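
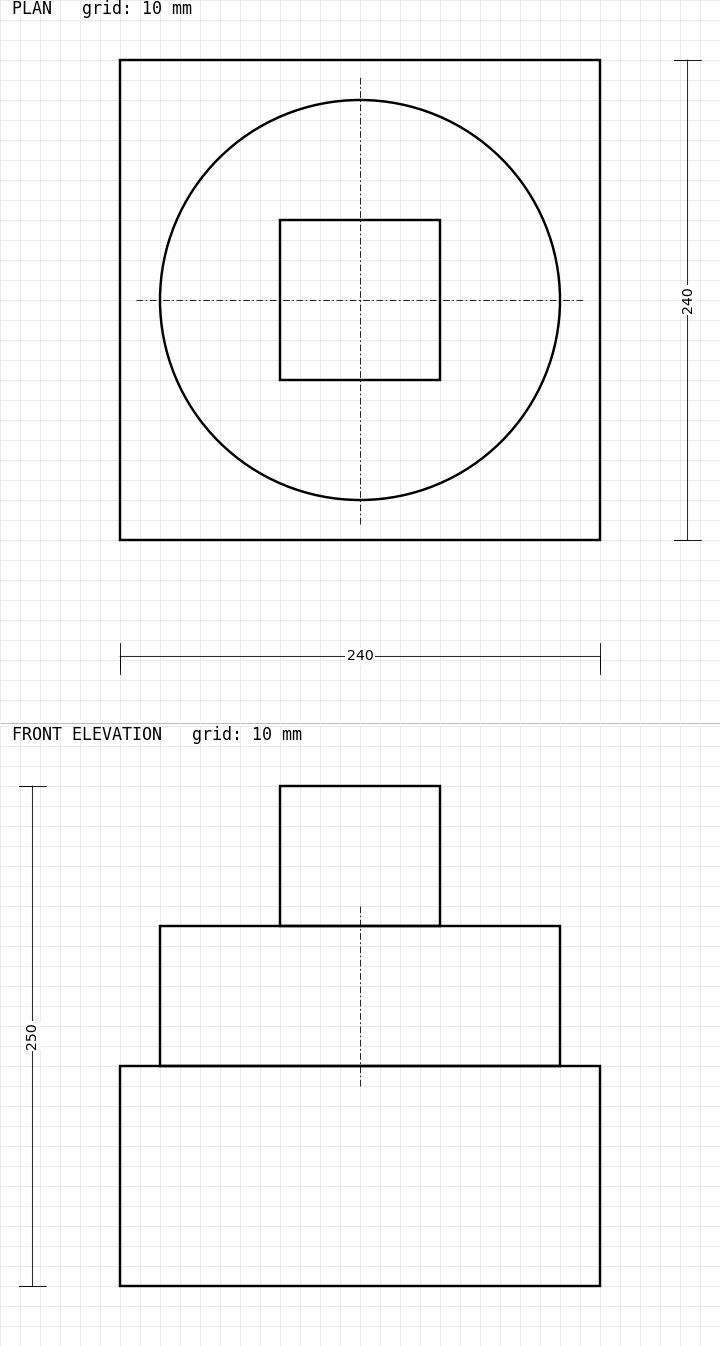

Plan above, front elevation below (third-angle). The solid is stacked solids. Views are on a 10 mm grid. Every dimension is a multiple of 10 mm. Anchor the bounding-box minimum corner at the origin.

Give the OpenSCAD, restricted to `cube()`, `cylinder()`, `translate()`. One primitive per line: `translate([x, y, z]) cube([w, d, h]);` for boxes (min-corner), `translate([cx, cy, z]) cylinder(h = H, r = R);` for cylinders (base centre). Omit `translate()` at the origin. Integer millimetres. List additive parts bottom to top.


cube([240, 240, 110]);
translate([120, 120, 110]) cylinder(h = 70, r = 100);
translate([80, 80, 180]) cube([80, 80, 70]);


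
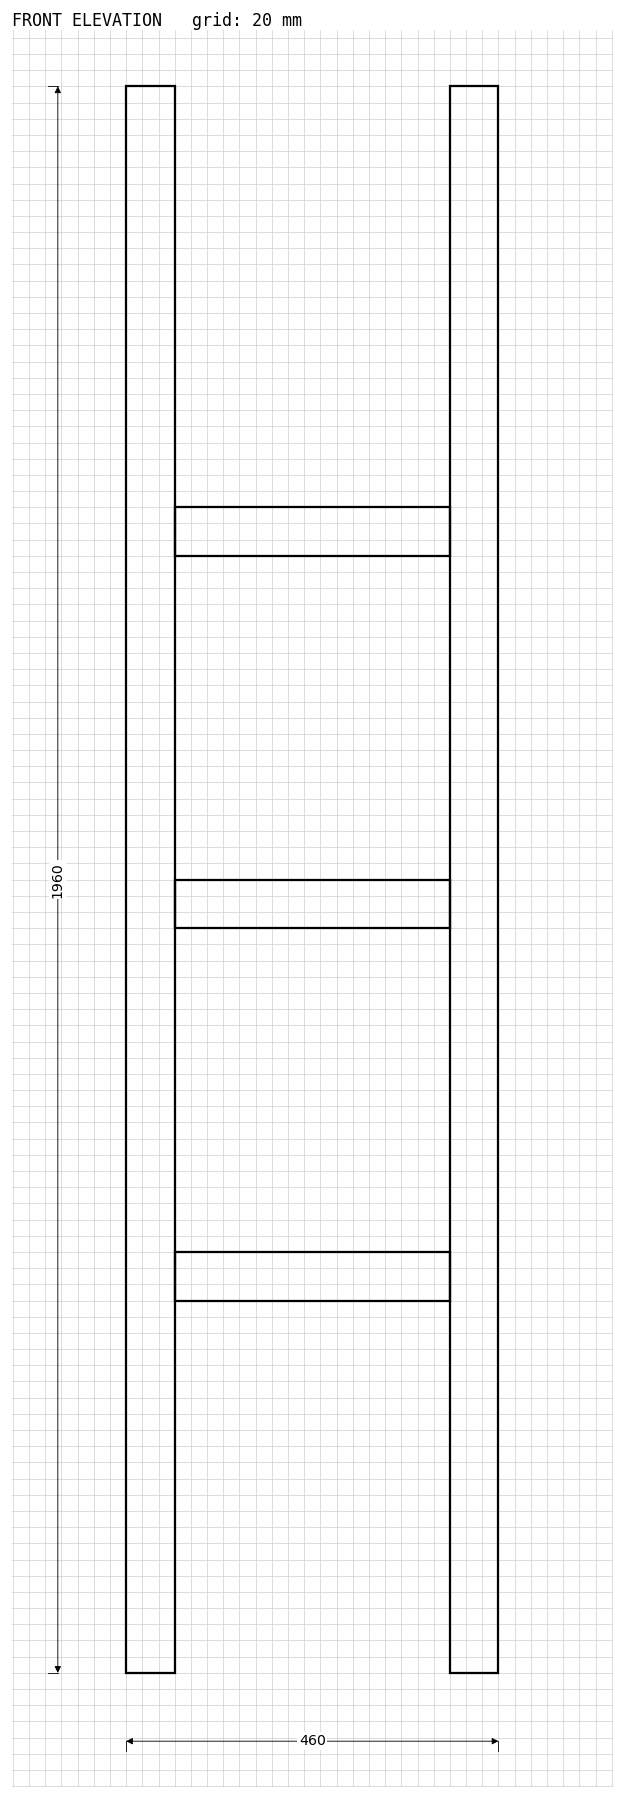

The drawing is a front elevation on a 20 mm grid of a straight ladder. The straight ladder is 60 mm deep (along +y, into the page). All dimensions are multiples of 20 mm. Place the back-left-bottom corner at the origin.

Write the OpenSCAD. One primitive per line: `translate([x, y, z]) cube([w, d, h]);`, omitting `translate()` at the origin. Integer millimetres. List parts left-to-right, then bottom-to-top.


cube([60, 60, 1960]);
translate([60, 0, 460]) cube([340, 60, 60]);
translate([60, 0, 920]) cube([340, 60, 60]);
translate([60, 0, 1380]) cube([340, 60, 60]);
translate([400, 0, 0]) cube([60, 60, 1960]);


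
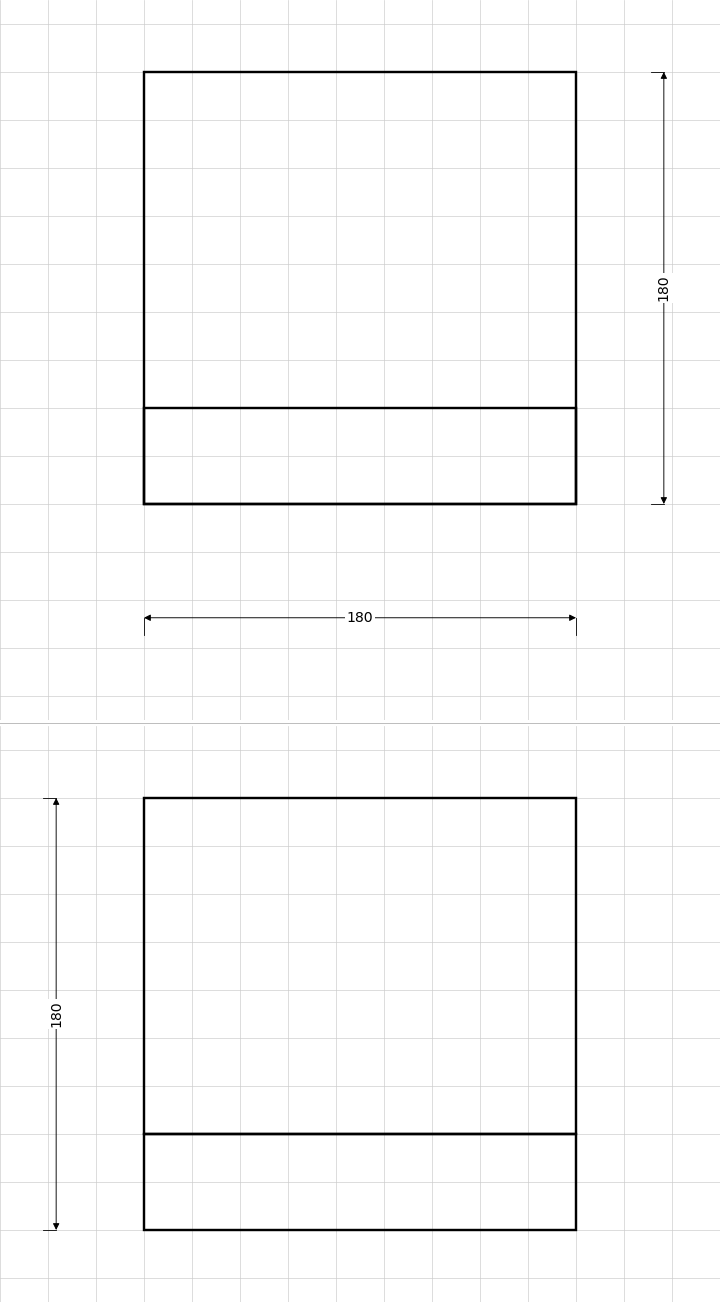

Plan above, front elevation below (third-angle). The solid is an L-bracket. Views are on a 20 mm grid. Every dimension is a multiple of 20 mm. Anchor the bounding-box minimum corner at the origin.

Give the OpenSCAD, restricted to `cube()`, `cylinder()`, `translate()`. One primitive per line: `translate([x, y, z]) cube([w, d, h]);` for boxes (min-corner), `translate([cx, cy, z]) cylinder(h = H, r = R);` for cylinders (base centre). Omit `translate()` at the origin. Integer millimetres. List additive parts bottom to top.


cube([180, 180, 40]);
translate([0, 0, 40]) cube([180, 40, 140]);


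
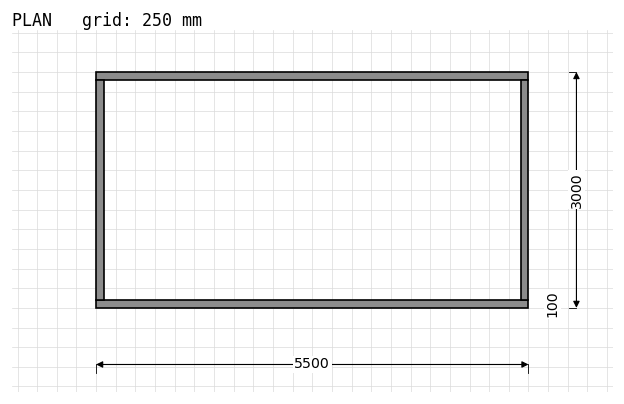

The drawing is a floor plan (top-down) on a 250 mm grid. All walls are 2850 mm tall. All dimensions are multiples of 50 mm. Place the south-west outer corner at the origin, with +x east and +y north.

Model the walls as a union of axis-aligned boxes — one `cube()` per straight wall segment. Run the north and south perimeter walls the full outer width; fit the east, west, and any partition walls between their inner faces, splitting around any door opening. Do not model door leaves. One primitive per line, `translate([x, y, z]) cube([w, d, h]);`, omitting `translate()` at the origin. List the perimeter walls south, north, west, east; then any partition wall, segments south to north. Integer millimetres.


cube([5500, 100, 2850]);
translate([0, 2900, 0]) cube([5500, 100, 2850]);
translate([0, 100, 0]) cube([100, 2800, 2850]);
translate([5400, 100, 0]) cube([100, 2800, 2850]);


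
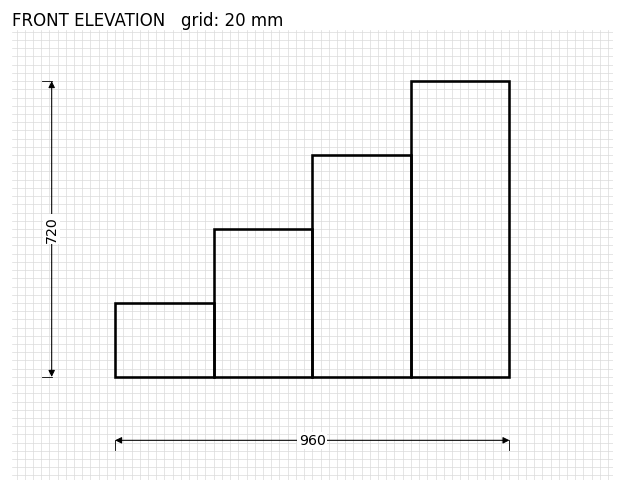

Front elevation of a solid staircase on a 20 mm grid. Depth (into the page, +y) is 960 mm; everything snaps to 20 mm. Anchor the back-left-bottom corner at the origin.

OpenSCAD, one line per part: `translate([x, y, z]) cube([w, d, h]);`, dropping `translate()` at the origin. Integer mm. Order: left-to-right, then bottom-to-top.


cube([240, 960, 180]);
translate([240, 0, 0]) cube([240, 960, 360]);
translate([480, 0, 0]) cube([240, 960, 540]);
translate([720, 0, 0]) cube([240, 960, 720]);


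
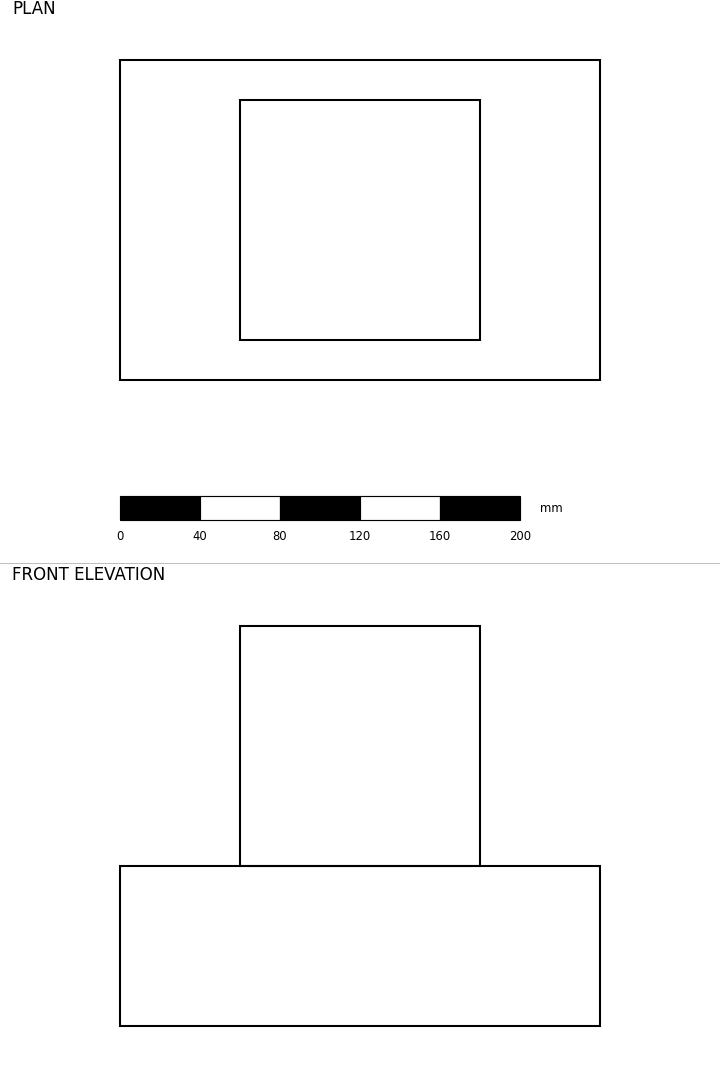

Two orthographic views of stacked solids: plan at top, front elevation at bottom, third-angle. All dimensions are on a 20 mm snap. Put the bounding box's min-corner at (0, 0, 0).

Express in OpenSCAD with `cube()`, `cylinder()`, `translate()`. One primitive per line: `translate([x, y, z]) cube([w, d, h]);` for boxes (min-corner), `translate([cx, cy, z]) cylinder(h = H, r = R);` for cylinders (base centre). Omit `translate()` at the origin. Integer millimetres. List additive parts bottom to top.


cube([240, 160, 80]);
translate([60, 20, 80]) cube([120, 120, 120]);


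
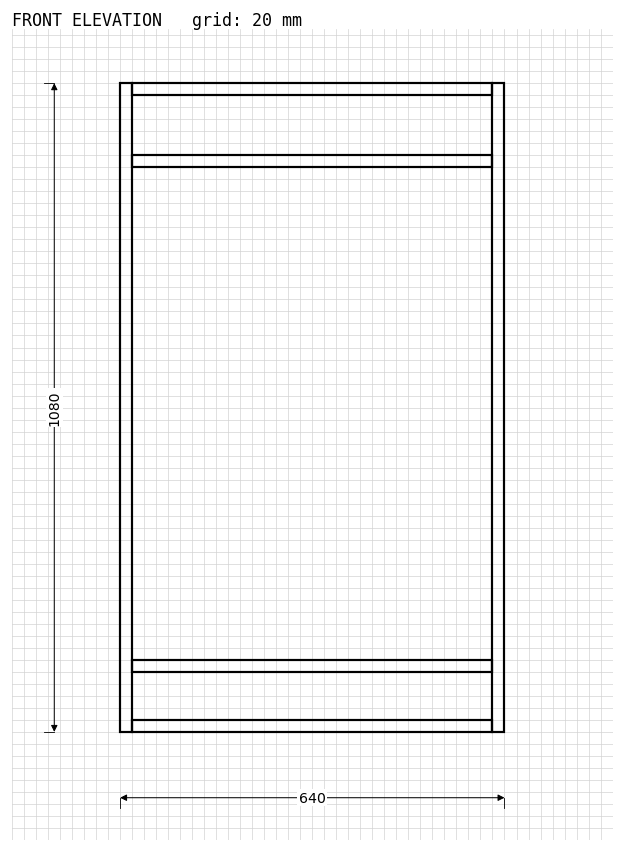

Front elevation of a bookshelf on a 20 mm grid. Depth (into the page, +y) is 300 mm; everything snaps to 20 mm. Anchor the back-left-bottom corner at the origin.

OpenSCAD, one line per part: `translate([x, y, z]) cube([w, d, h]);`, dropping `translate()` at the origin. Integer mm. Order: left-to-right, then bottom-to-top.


cube([20, 300, 1080]);
translate([20, 0, 0]) cube([600, 300, 20]);
translate([20, 0, 100]) cube([600, 300, 20]);
translate([20, 0, 940]) cube([600, 300, 20]);
translate([20, 0, 1060]) cube([600, 300, 20]);
translate([620, 0, 0]) cube([20, 300, 1080]);


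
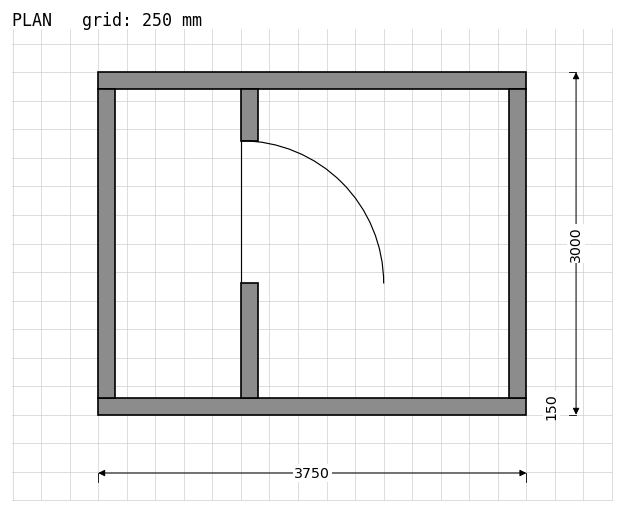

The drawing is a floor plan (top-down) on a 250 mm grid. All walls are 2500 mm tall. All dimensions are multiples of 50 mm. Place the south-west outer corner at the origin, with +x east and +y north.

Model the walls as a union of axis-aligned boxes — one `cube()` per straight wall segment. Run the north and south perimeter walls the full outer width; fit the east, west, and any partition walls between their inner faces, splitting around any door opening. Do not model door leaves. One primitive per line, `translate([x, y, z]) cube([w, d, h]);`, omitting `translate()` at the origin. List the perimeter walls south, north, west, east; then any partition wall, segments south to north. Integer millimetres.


cube([3750, 150, 2500]);
translate([0, 2850, 0]) cube([3750, 150, 2500]);
translate([0, 150, 0]) cube([150, 2700, 2500]);
translate([3600, 150, 0]) cube([150, 2700, 2500]);
translate([1250, 150, 0]) cube([150, 1000, 2500]);
translate([1250, 2400, 0]) cube([150, 450, 2500]);


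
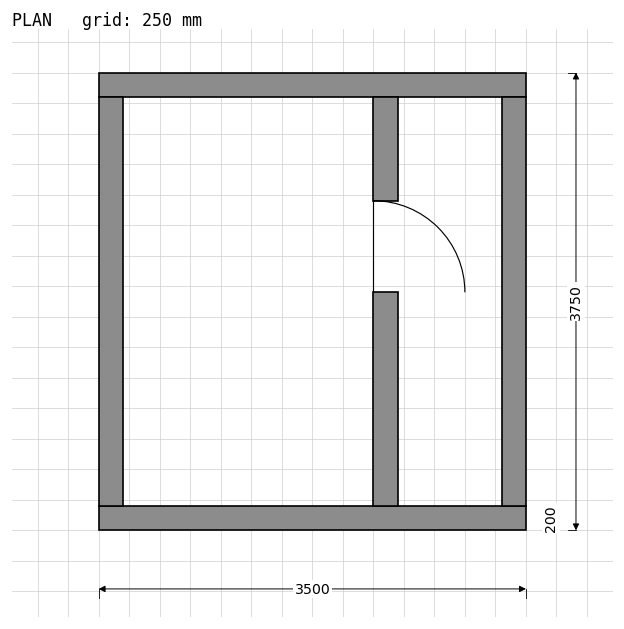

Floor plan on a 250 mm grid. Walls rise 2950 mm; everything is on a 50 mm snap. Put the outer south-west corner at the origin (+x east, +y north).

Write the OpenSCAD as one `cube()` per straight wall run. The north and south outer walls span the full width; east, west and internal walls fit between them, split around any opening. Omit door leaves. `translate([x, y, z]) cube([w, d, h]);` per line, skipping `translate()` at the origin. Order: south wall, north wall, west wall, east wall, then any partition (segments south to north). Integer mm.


cube([3500, 200, 2950]);
translate([0, 3550, 0]) cube([3500, 200, 2950]);
translate([0, 200, 0]) cube([200, 3350, 2950]);
translate([3300, 200, 0]) cube([200, 3350, 2950]);
translate([2250, 200, 0]) cube([200, 1750, 2950]);
translate([2250, 2700, 0]) cube([200, 850, 2950]);


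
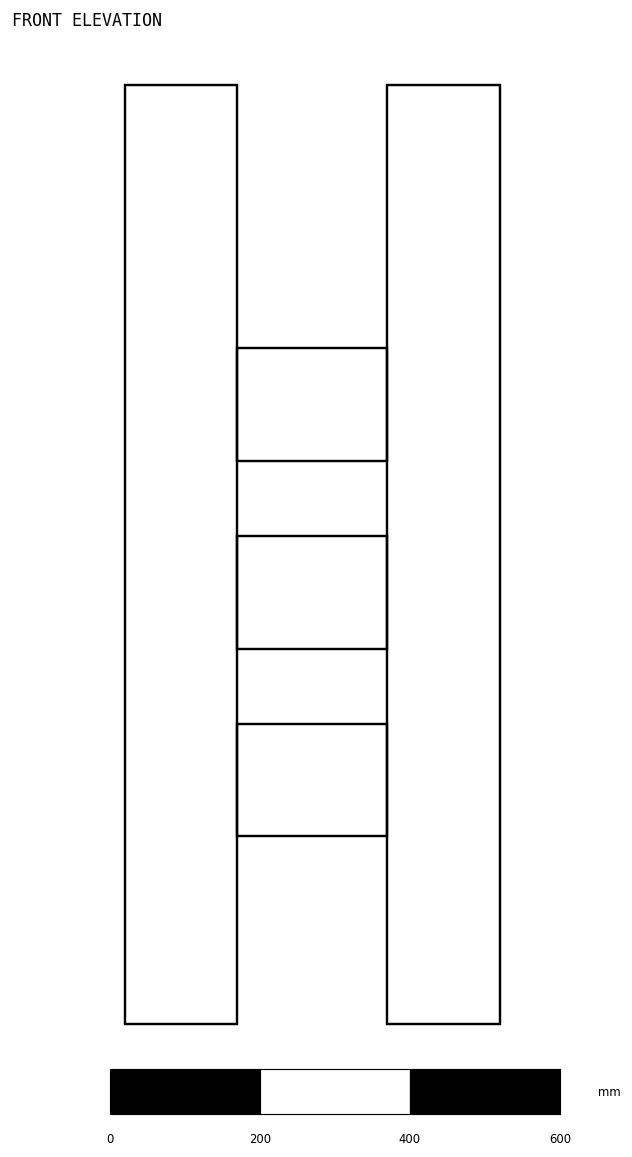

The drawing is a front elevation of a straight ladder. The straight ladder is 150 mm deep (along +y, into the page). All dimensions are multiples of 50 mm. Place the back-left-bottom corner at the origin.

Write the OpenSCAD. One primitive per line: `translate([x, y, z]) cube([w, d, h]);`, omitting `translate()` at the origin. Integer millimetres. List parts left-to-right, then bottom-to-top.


cube([150, 150, 1250]);
translate([150, 0, 250]) cube([200, 150, 150]);
translate([150, 0, 500]) cube([200, 150, 150]);
translate([150, 0, 750]) cube([200, 150, 150]);
translate([350, 0, 0]) cube([150, 150, 1250]);


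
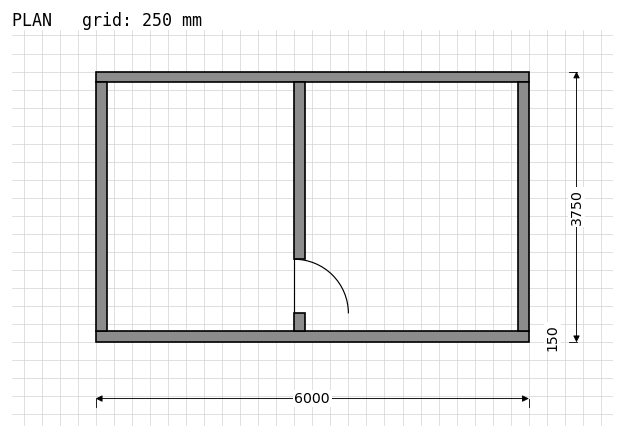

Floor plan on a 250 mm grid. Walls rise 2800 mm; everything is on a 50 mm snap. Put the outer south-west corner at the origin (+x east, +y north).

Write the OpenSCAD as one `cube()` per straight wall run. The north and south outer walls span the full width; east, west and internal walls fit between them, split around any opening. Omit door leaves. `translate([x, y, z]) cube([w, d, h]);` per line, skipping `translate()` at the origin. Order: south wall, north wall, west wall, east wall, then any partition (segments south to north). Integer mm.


cube([6000, 150, 2800]);
translate([0, 3600, 0]) cube([6000, 150, 2800]);
translate([0, 150, 0]) cube([150, 3450, 2800]);
translate([5850, 150, 0]) cube([150, 3450, 2800]);
translate([2750, 150, 0]) cube([150, 250, 2800]);
translate([2750, 1150, 0]) cube([150, 2450, 2800]);


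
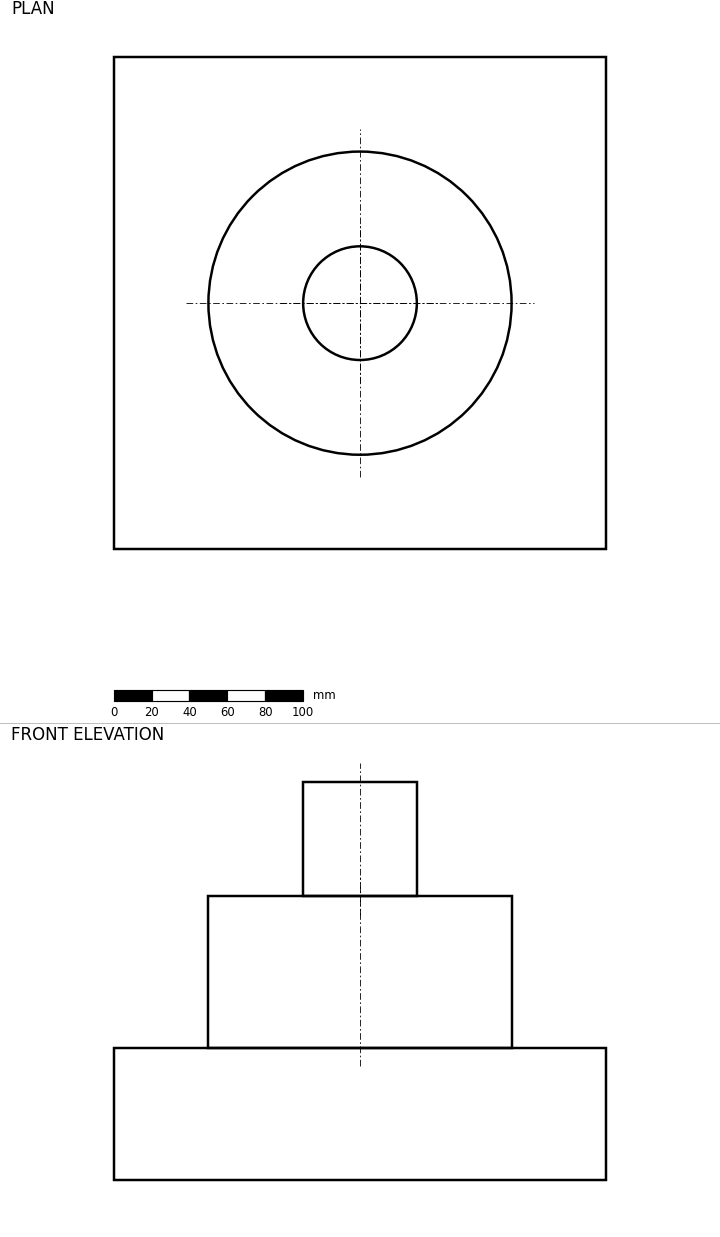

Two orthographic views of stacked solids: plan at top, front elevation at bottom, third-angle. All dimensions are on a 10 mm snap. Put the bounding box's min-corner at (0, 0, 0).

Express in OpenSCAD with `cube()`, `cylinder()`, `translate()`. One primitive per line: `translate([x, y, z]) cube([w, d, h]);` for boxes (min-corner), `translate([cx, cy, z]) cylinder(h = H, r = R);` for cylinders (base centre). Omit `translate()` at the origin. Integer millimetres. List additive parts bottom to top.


cube([260, 260, 70]);
translate([130, 130, 70]) cylinder(h = 80, r = 80);
translate([130, 130, 150]) cylinder(h = 60, r = 30);


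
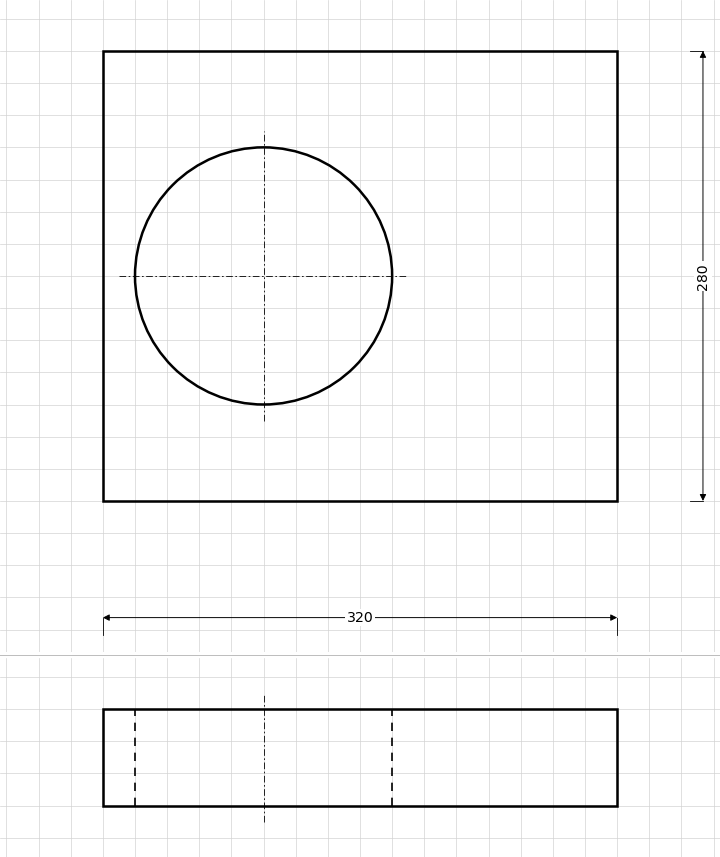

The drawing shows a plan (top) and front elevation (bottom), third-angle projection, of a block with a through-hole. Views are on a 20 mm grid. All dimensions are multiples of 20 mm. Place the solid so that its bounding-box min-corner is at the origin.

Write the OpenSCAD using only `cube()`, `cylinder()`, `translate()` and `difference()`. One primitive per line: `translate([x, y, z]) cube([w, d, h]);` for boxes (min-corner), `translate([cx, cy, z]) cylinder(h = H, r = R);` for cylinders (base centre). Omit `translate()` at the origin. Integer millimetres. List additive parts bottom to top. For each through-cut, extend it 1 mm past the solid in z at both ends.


difference() {
  cube([320, 280, 60]);
  translate([100, 140, -1]) cylinder(h = 62, r = 80);
}


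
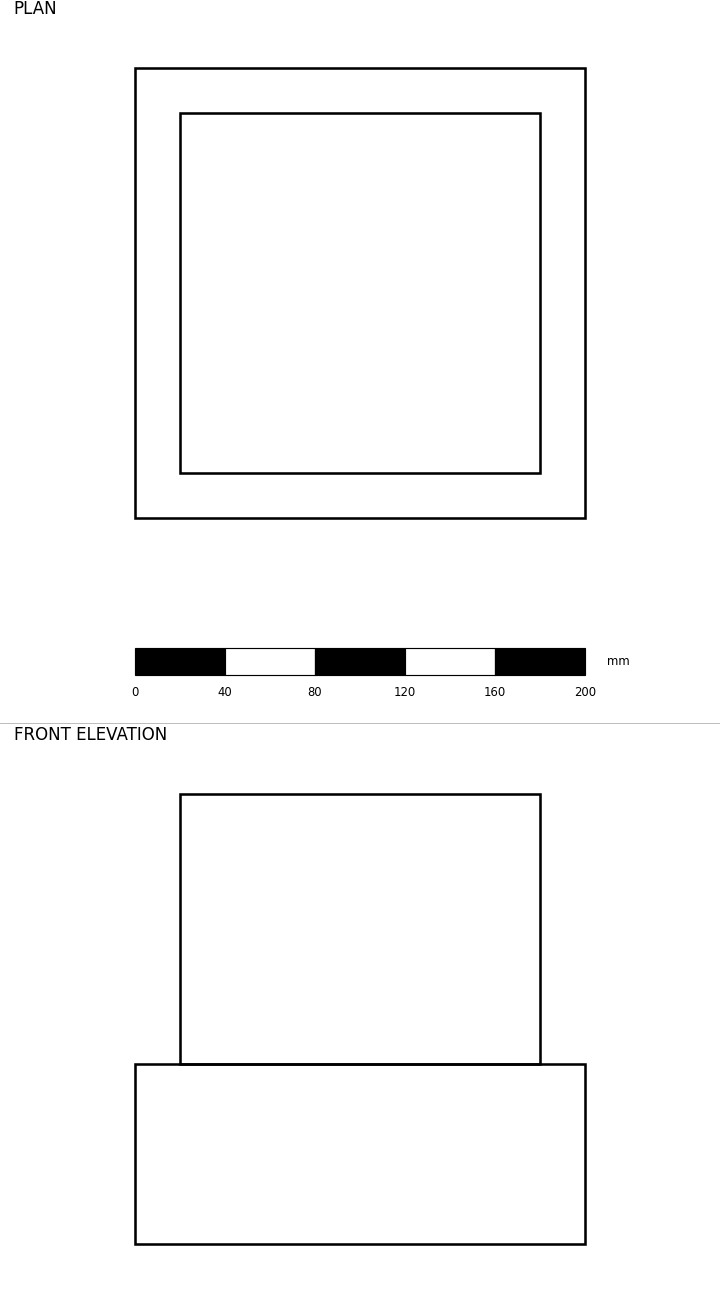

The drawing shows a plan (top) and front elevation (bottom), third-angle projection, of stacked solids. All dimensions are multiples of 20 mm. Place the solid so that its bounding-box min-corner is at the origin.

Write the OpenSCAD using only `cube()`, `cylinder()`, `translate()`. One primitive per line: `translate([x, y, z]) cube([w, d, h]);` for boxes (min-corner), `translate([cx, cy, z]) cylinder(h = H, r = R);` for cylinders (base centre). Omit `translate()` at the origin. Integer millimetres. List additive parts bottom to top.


cube([200, 200, 80]);
translate([20, 20, 80]) cube([160, 160, 120]);


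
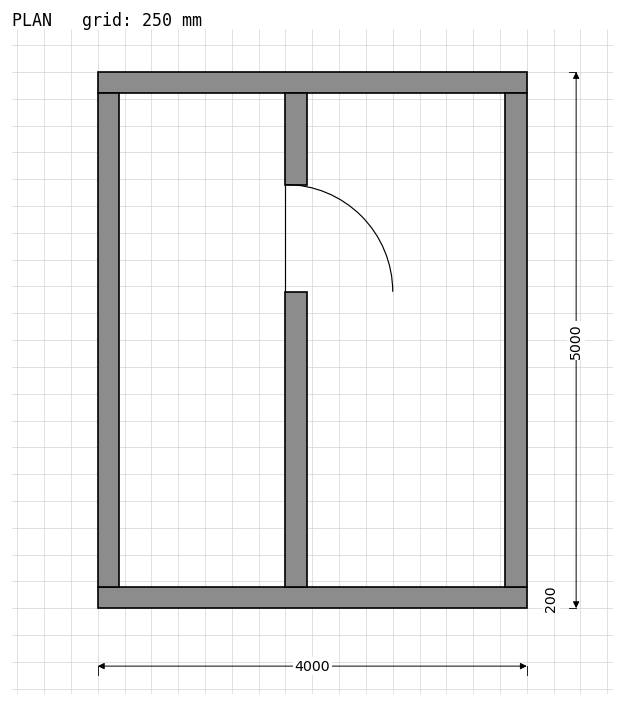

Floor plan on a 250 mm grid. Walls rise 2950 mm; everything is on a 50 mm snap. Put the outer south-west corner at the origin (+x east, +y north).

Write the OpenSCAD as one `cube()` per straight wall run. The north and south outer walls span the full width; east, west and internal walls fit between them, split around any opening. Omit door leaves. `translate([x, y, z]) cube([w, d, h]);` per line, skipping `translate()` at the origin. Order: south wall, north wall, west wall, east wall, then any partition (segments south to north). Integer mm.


cube([4000, 200, 2950]);
translate([0, 4800, 0]) cube([4000, 200, 2950]);
translate([0, 200, 0]) cube([200, 4600, 2950]);
translate([3800, 200, 0]) cube([200, 4600, 2950]);
translate([1750, 200, 0]) cube([200, 2750, 2950]);
translate([1750, 3950, 0]) cube([200, 850, 2950]);


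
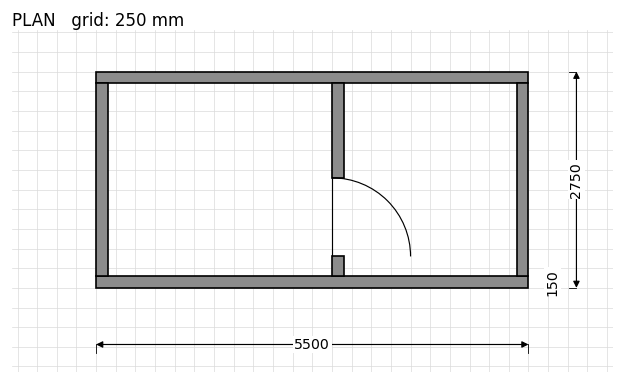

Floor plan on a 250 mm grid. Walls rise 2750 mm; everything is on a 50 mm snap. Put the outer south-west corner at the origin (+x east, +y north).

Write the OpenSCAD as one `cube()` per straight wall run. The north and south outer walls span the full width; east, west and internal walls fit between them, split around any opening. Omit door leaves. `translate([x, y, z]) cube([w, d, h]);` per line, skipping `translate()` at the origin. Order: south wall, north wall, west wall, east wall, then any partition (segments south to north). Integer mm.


cube([5500, 150, 2750]);
translate([0, 2600, 0]) cube([5500, 150, 2750]);
translate([0, 150, 0]) cube([150, 2450, 2750]);
translate([5350, 150, 0]) cube([150, 2450, 2750]);
translate([3000, 150, 0]) cube([150, 250, 2750]);
translate([3000, 1400, 0]) cube([150, 1200, 2750]);


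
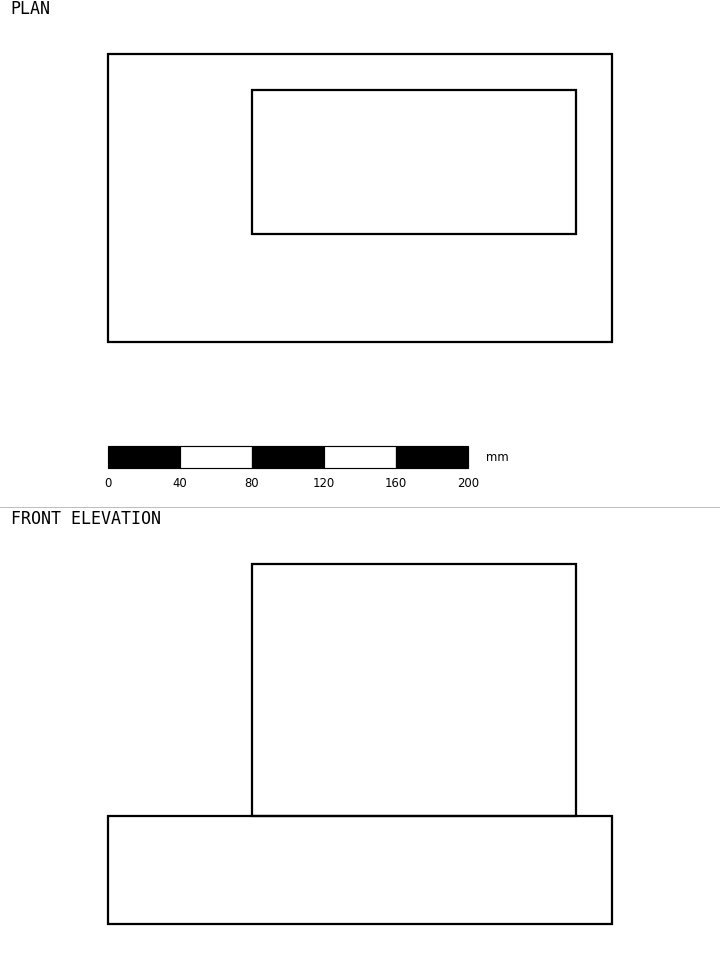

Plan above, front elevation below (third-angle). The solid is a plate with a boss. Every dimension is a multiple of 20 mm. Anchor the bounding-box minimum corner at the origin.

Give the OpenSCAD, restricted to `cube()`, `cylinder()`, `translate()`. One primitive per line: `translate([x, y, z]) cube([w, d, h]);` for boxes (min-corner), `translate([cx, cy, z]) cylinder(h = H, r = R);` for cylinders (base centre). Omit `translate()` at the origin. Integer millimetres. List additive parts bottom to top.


cube([280, 160, 60]);
translate([80, 60, 60]) cube([180, 80, 140]);


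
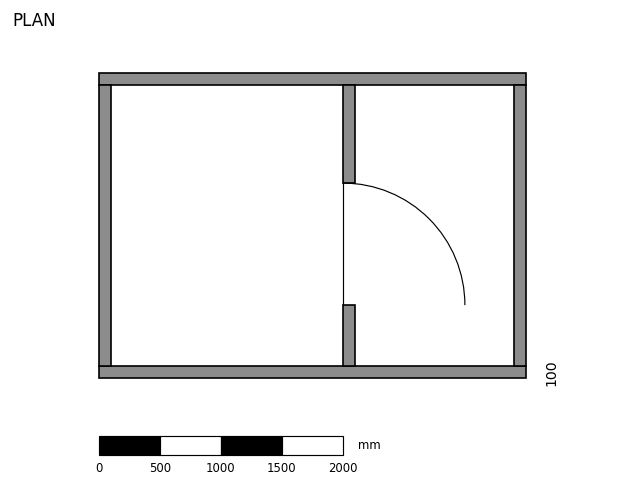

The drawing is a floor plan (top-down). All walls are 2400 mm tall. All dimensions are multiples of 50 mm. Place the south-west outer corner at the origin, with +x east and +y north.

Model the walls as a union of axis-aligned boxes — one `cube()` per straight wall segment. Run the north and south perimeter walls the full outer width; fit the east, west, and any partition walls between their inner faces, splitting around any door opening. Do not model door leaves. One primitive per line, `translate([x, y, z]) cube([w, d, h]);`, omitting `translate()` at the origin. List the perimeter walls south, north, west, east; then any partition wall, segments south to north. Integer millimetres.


cube([3500, 100, 2400]);
translate([0, 2400, 0]) cube([3500, 100, 2400]);
translate([0, 100, 0]) cube([100, 2300, 2400]);
translate([3400, 100, 0]) cube([100, 2300, 2400]);
translate([2000, 100, 0]) cube([100, 500, 2400]);
translate([2000, 1600, 0]) cube([100, 800, 2400]);


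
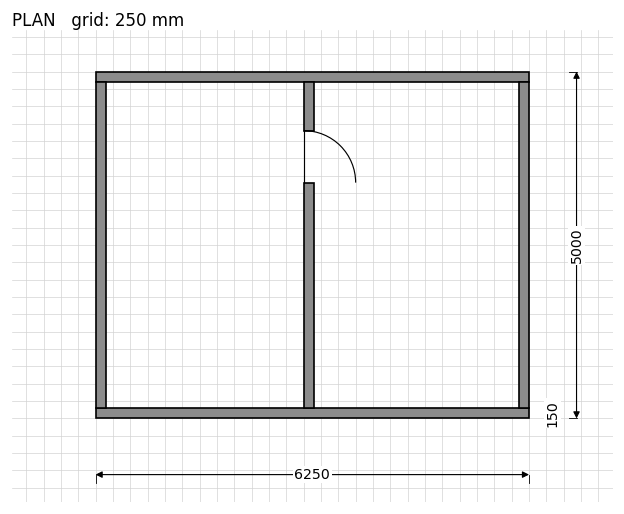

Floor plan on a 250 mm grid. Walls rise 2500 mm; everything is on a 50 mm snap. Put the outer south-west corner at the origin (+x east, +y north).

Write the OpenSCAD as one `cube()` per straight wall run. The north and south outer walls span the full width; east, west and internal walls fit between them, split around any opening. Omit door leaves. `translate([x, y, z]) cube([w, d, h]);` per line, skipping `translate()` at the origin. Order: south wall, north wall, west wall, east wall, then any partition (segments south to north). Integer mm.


cube([6250, 150, 2500]);
translate([0, 4850, 0]) cube([6250, 150, 2500]);
translate([0, 150, 0]) cube([150, 4700, 2500]);
translate([6100, 150, 0]) cube([150, 4700, 2500]);
translate([3000, 150, 0]) cube([150, 3250, 2500]);
translate([3000, 4150, 0]) cube([150, 700, 2500]);


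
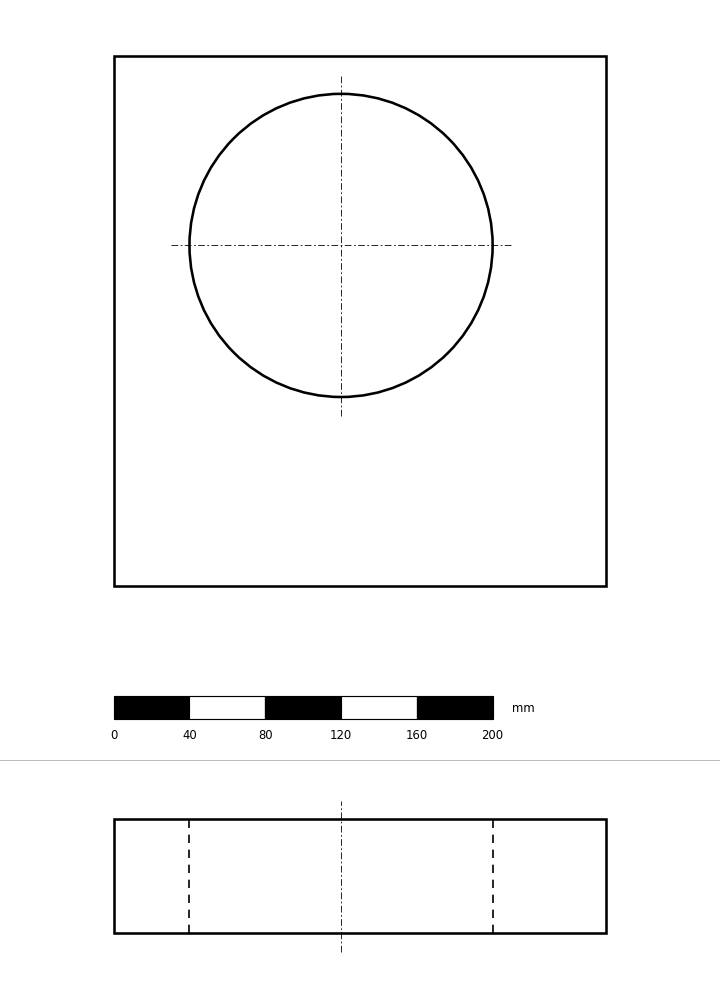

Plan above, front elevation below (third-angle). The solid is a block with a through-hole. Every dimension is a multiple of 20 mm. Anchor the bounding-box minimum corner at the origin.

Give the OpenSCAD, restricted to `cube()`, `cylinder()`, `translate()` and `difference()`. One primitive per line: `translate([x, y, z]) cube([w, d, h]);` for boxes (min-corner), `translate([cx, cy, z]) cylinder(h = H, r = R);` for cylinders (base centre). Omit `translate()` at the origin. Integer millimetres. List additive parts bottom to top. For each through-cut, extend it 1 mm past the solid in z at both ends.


difference() {
  cube([260, 280, 60]);
  translate([120, 180, -1]) cylinder(h = 62, r = 80);
}


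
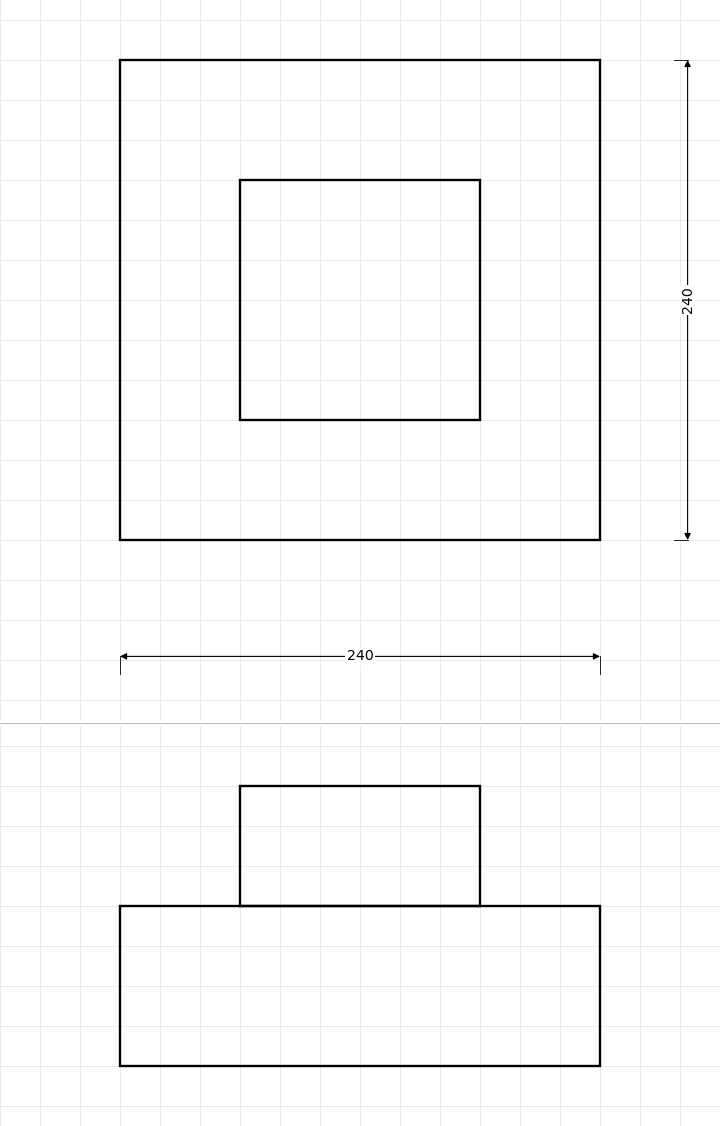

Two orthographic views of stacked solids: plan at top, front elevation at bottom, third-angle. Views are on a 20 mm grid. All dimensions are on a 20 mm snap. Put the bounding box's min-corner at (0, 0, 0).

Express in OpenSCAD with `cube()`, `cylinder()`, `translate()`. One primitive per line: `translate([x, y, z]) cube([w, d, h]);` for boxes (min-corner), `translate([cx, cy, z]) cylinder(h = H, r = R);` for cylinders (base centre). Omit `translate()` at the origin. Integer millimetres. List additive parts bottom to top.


cube([240, 240, 80]);
translate([60, 60, 80]) cube([120, 120, 60]);


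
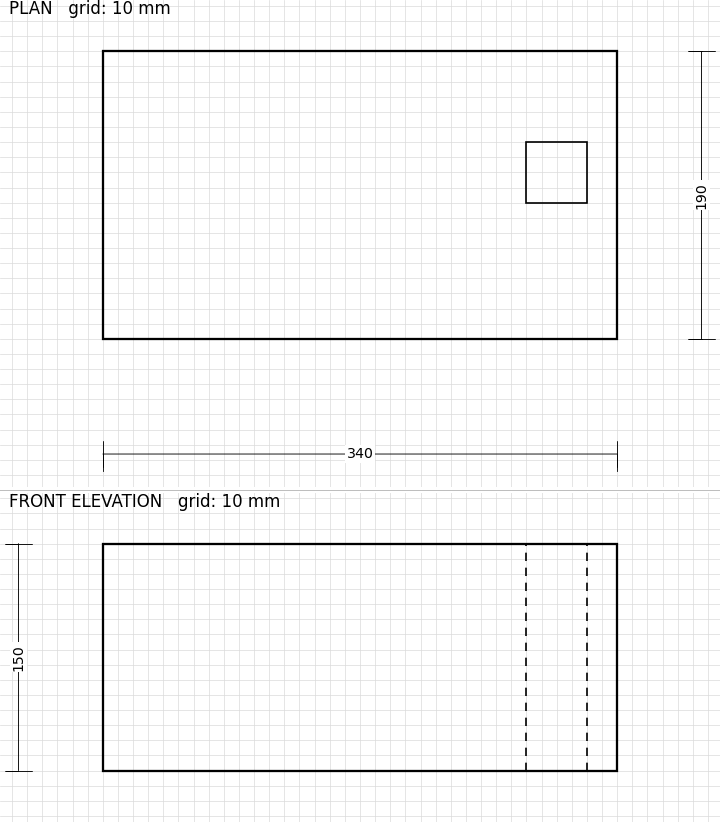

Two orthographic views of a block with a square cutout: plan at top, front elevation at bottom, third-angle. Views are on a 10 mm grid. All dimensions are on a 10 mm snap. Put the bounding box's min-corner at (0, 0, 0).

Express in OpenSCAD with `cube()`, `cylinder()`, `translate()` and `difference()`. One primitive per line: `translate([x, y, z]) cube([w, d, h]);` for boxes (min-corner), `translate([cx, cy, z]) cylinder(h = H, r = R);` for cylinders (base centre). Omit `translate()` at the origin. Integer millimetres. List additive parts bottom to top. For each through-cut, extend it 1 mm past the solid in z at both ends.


difference() {
  cube([340, 190, 150]);
  translate([280, 90, -1]) cube([40, 40, 152]);
}


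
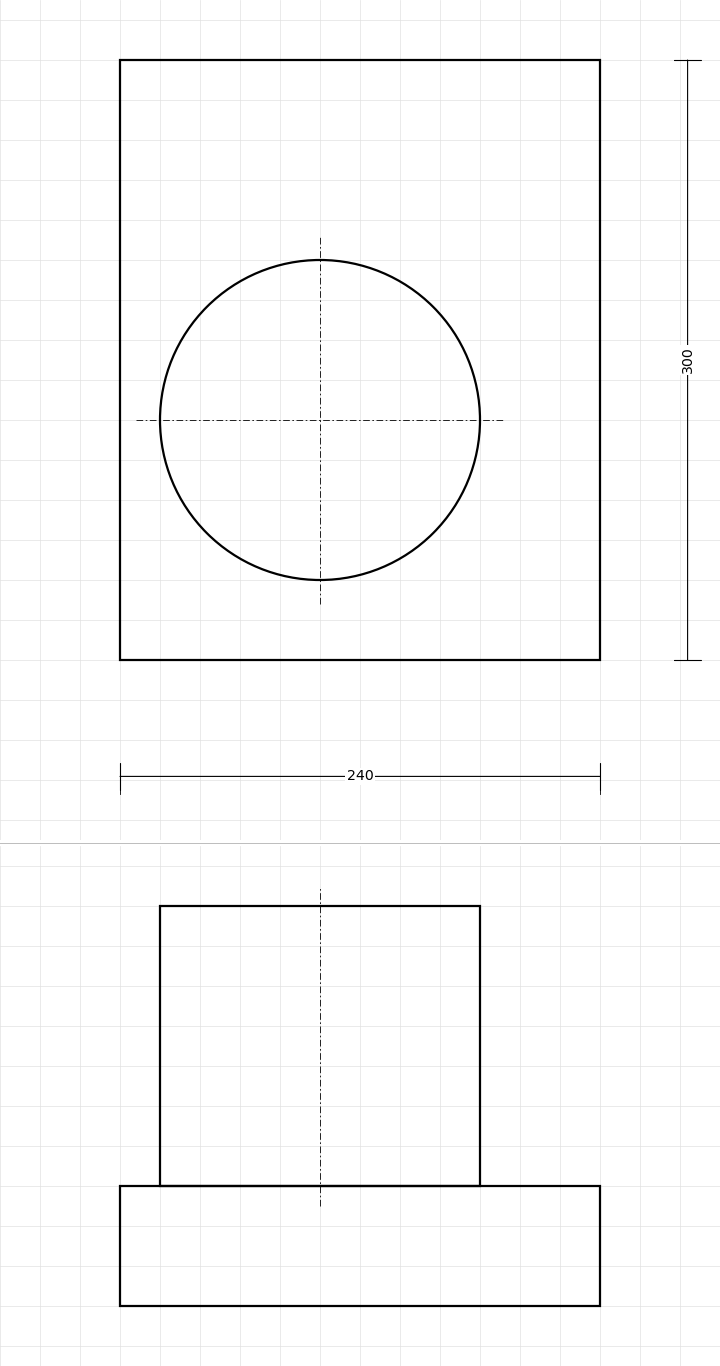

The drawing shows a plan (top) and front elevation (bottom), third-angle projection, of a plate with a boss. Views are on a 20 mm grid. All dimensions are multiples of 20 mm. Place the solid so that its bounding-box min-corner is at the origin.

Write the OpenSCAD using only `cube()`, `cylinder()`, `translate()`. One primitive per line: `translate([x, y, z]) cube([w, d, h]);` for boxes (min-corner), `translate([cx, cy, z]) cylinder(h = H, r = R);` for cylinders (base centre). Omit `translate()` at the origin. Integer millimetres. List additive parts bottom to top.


cube([240, 300, 60]);
translate([100, 120, 60]) cylinder(h = 140, r = 80);


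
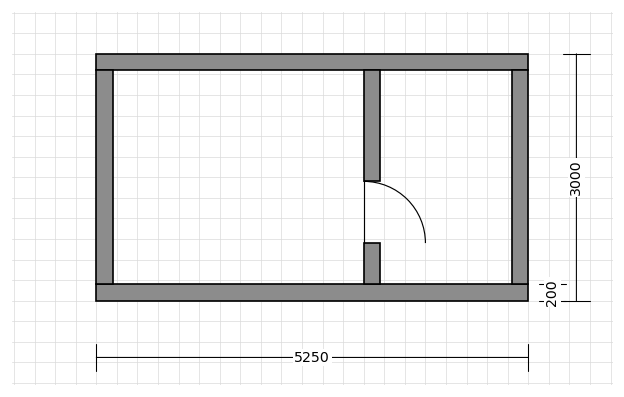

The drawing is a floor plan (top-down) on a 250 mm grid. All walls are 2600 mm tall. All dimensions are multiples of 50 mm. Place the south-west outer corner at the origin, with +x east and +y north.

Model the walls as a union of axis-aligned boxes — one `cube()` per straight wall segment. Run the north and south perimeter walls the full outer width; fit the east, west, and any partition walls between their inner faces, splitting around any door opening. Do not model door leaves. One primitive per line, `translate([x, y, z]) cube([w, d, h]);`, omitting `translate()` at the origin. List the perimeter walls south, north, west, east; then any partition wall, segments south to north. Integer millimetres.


cube([5250, 200, 2600]);
translate([0, 2800, 0]) cube([5250, 200, 2600]);
translate([0, 200, 0]) cube([200, 2600, 2600]);
translate([5050, 200, 0]) cube([200, 2600, 2600]);
translate([3250, 200, 0]) cube([200, 500, 2600]);
translate([3250, 1450, 0]) cube([200, 1350, 2600]);


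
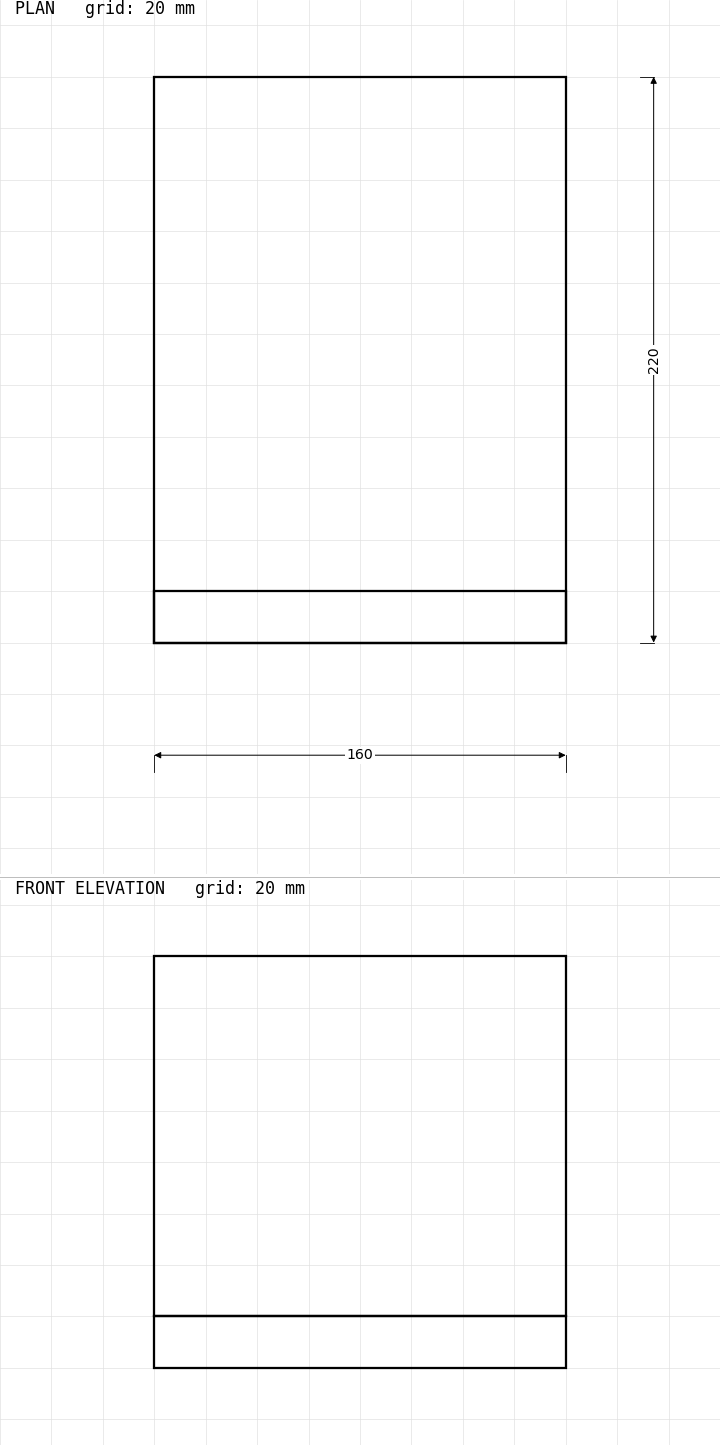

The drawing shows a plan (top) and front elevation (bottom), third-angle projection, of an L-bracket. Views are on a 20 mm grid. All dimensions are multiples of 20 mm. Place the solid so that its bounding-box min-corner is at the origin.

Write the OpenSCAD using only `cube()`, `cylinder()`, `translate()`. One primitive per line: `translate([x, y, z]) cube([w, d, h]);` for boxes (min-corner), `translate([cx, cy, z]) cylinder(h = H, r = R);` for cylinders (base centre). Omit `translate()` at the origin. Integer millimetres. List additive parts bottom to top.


cube([160, 220, 20]);
translate([0, 0, 20]) cube([160, 20, 140]);


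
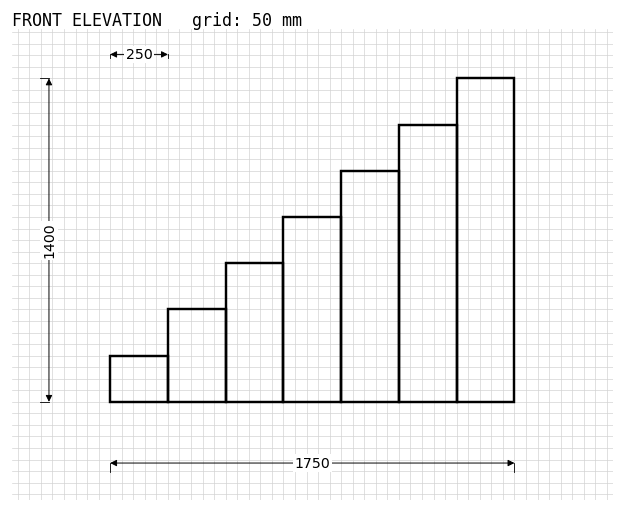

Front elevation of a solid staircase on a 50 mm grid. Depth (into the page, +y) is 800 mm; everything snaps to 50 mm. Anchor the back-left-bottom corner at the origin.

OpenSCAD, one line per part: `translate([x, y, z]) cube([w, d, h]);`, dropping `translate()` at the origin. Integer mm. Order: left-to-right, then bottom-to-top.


cube([250, 800, 200]);
translate([250, 0, 0]) cube([250, 800, 400]);
translate([500, 0, 0]) cube([250, 800, 600]);
translate([750, 0, 0]) cube([250, 800, 800]);
translate([1000, 0, 0]) cube([250, 800, 1000]);
translate([1250, 0, 0]) cube([250, 800, 1200]);
translate([1500, 0, 0]) cube([250, 800, 1400]);


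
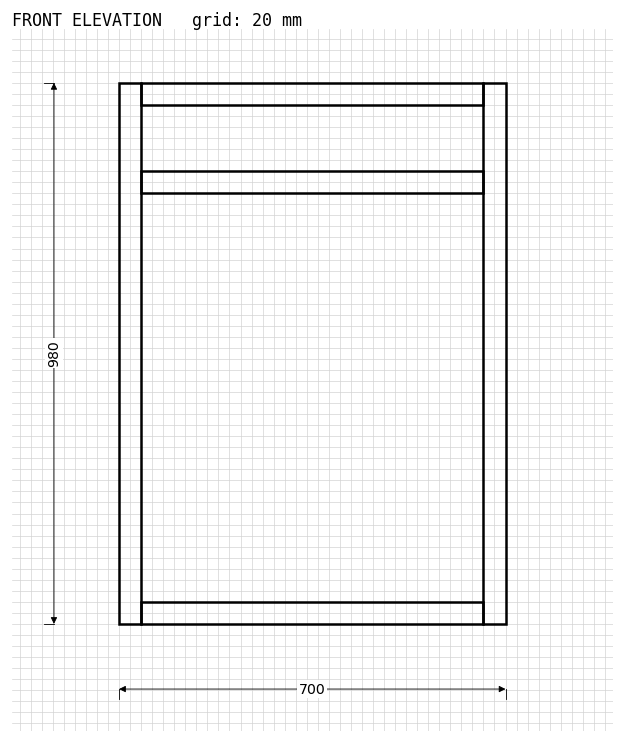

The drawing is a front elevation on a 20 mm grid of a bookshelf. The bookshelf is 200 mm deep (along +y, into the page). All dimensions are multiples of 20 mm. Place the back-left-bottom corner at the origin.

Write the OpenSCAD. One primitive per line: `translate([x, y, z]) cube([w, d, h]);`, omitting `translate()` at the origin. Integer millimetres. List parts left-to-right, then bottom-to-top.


cube([40, 200, 980]);
translate([40, 0, 0]) cube([620, 200, 40]);
translate([40, 0, 780]) cube([620, 200, 40]);
translate([40, 0, 940]) cube([620, 200, 40]);
translate([660, 0, 0]) cube([40, 200, 980]);


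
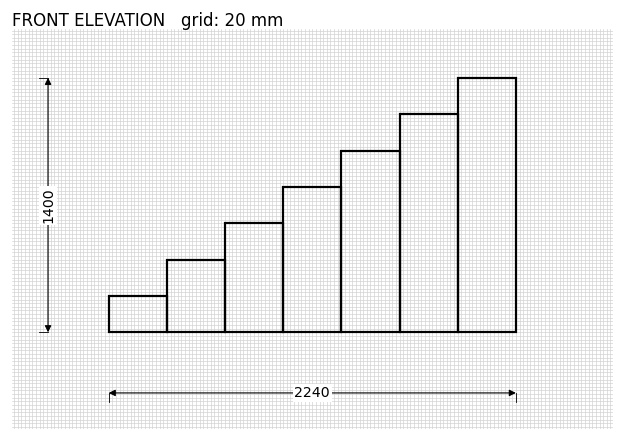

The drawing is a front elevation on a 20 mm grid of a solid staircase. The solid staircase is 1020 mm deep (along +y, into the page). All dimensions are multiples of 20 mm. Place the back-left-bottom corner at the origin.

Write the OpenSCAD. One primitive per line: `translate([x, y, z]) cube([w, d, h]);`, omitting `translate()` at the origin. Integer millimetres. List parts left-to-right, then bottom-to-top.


cube([320, 1020, 200]);
translate([320, 0, 0]) cube([320, 1020, 400]);
translate([640, 0, 0]) cube([320, 1020, 600]);
translate([960, 0, 0]) cube([320, 1020, 800]);
translate([1280, 0, 0]) cube([320, 1020, 1000]);
translate([1600, 0, 0]) cube([320, 1020, 1200]);
translate([1920, 0, 0]) cube([320, 1020, 1400]);


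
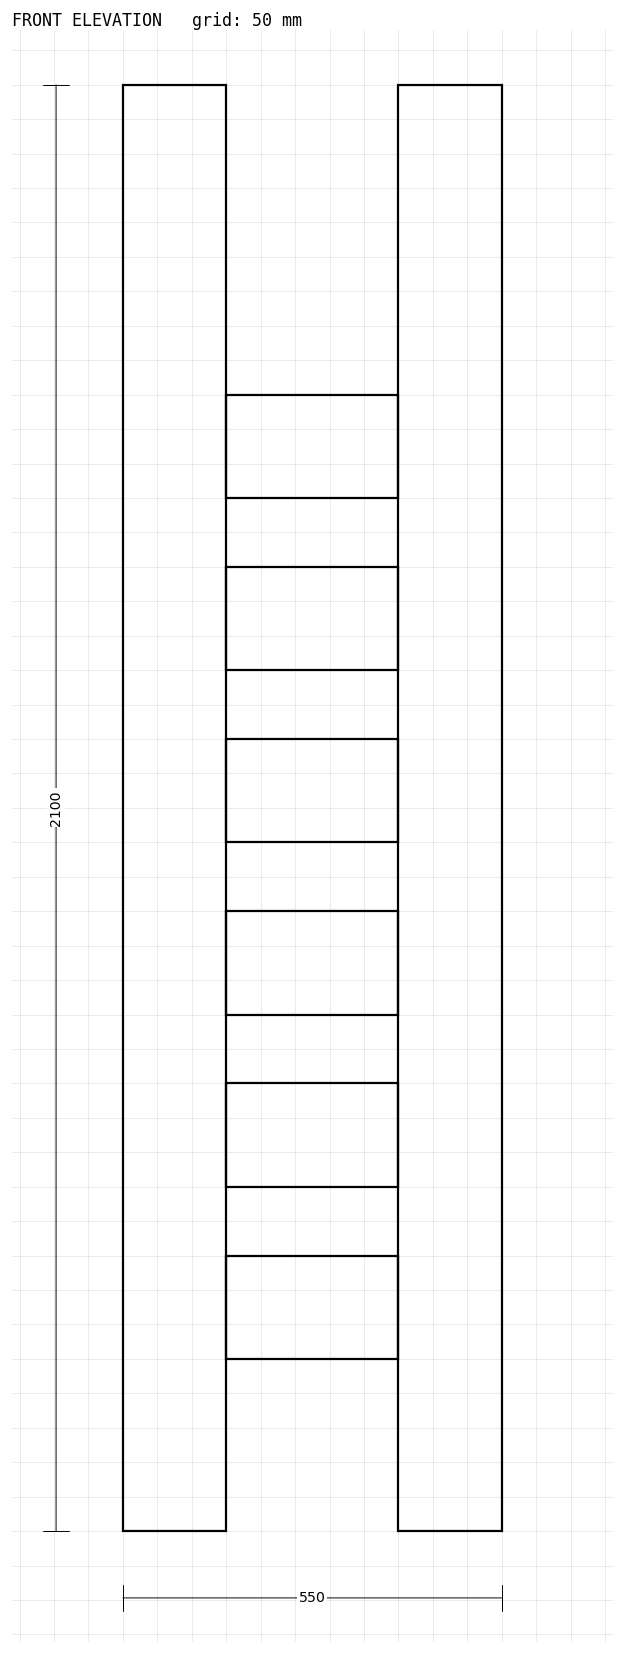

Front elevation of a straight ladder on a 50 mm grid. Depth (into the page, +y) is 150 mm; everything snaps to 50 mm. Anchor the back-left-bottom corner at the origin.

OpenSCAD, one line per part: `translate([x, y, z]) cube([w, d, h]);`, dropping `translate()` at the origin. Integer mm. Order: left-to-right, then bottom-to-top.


cube([150, 150, 2100]);
translate([150, 0, 250]) cube([250, 150, 150]);
translate([150, 0, 500]) cube([250, 150, 150]);
translate([150, 0, 750]) cube([250, 150, 150]);
translate([150, 0, 1000]) cube([250, 150, 150]);
translate([150, 0, 1250]) cube([250, 150, 150]);
translate([150, 0, 1500]) cube([250, 150, 150]);
translate([400, 0, 0]) cube([150, 150, 2100]);


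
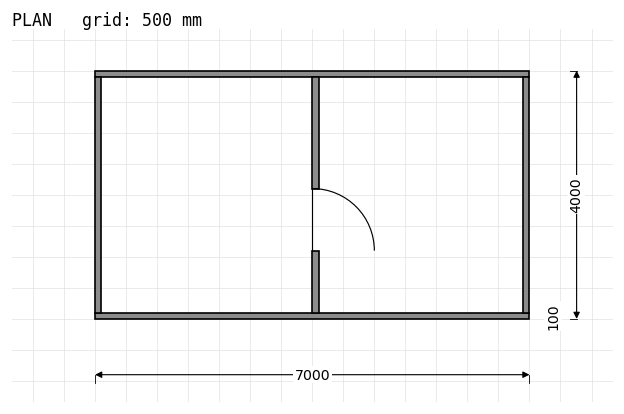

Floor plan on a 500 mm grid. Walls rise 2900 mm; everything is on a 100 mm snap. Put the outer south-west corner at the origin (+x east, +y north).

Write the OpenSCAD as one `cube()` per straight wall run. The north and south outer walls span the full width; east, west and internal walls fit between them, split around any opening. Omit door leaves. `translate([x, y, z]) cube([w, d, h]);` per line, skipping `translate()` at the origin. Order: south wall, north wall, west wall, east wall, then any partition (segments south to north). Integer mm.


cube([7000, 100, 2900]);
translate([0, 3900, 0]) cube([7000, 100, 2900]);
translate([0, 100, 0]) cube([100, 3800, 2900]);
translate([6900, 100, 0]) cube([100, 3800, 2900]);
translate([3500, 100, 0]) cube([100, 1000, 2900]);
translate([3500, 2100, 0]) cube([100, 1800, 2900]);


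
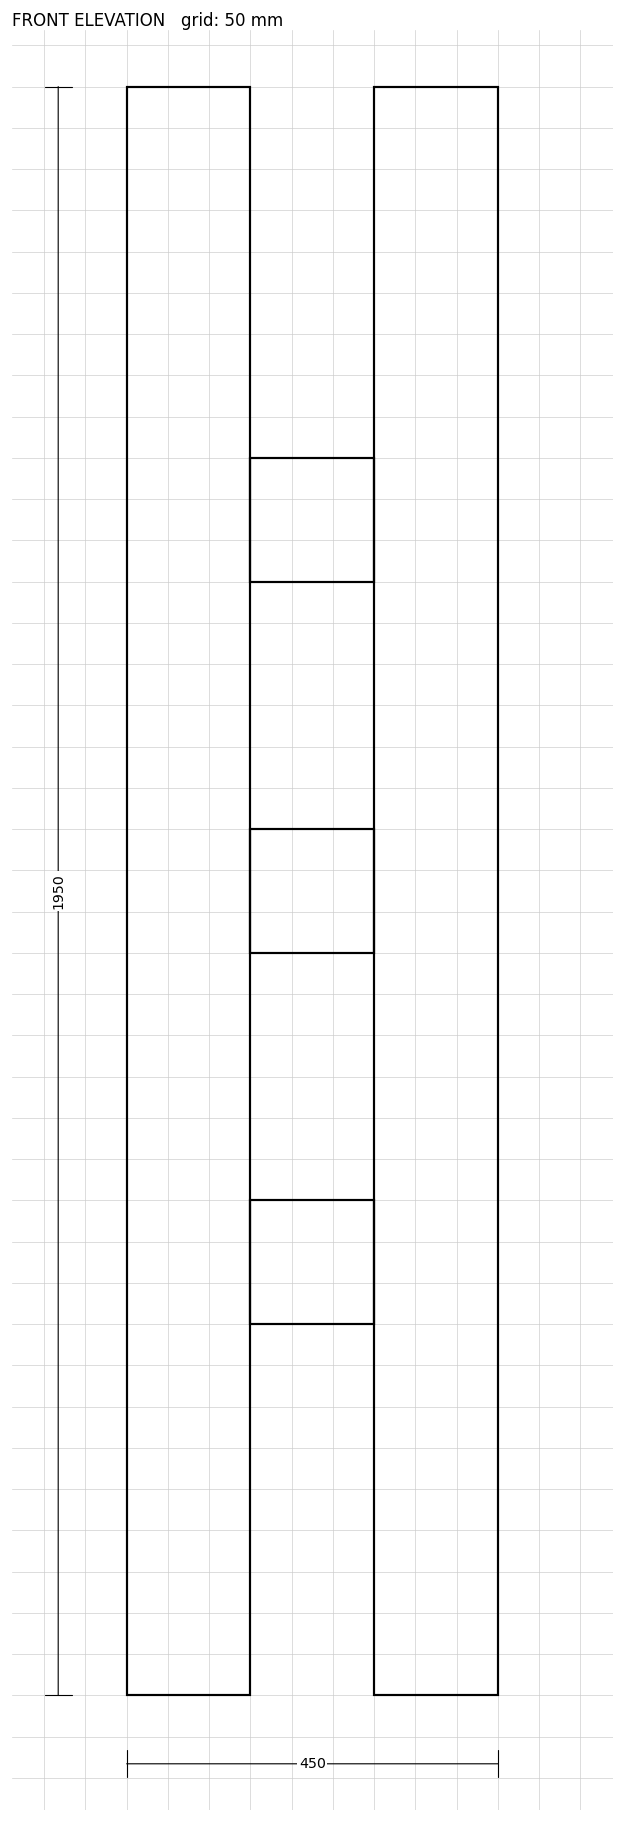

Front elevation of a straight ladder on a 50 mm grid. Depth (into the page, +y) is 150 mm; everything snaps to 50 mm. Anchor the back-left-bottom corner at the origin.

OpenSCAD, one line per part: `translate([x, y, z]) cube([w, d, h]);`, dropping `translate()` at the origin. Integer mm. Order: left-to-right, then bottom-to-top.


cube([150, 150, 1950]);
translate([150, 0, 450]) cube([150, 150, 150]);
translate([150, 0, 900]) cube([150, 150, 150]);
translate([150, 0, 1350]) cube([150, 150, 150]);
translate([300, 0, 0]) cube([150, 150, 1950]);


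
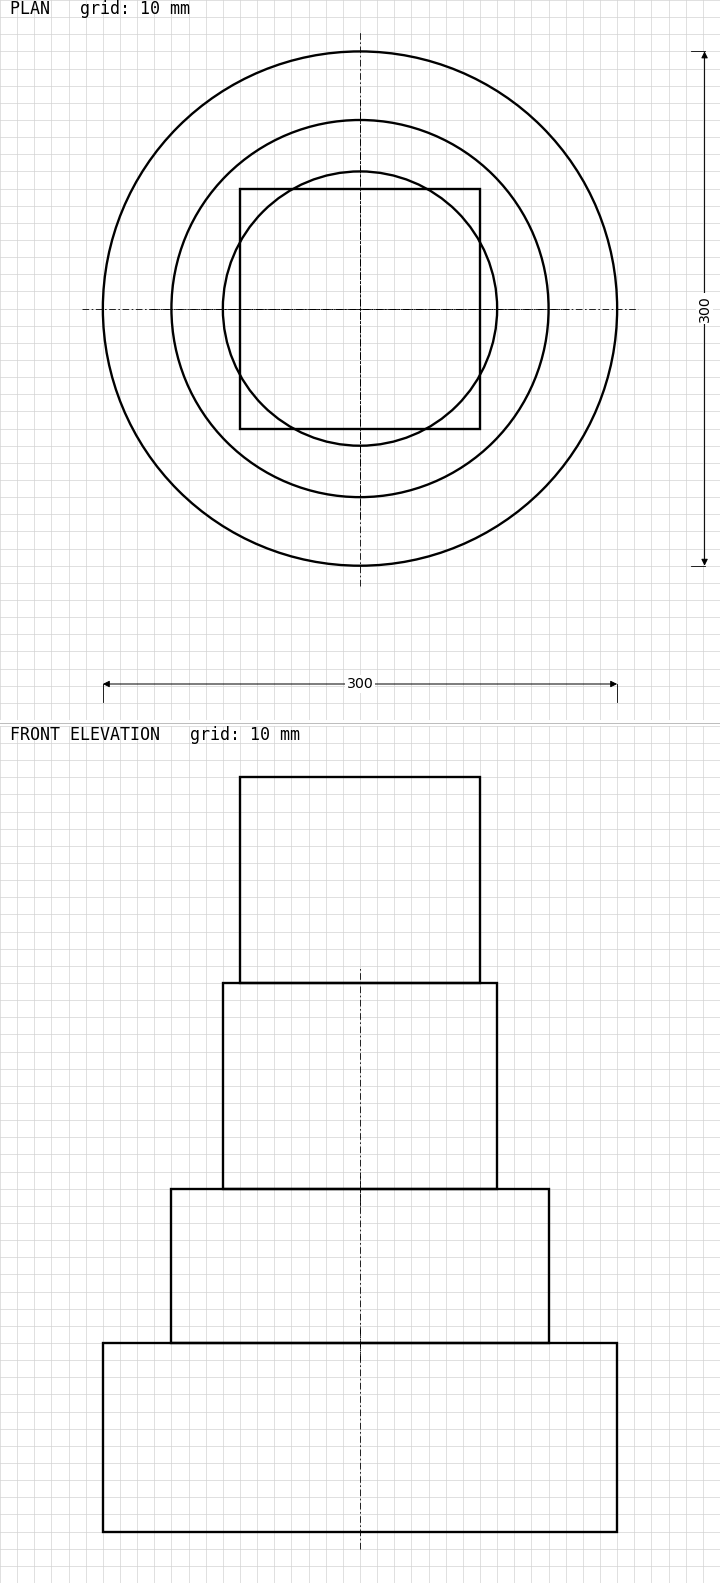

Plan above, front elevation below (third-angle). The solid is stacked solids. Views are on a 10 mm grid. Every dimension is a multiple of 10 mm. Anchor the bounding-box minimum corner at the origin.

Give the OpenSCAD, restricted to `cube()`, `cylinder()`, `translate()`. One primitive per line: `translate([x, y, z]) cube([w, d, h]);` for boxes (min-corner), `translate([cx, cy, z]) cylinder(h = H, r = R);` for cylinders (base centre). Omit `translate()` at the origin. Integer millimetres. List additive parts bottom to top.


translate([150, 150, 0]) cylinder(h = 110, r = 150);
translate([150, 150, 110]) cylinder(h = 90, r = 110);
translate([150, 150, 200]) cylinder(h = 120, r = 80);
translate([80, 80, 320]) cube([140, 140, 120]);


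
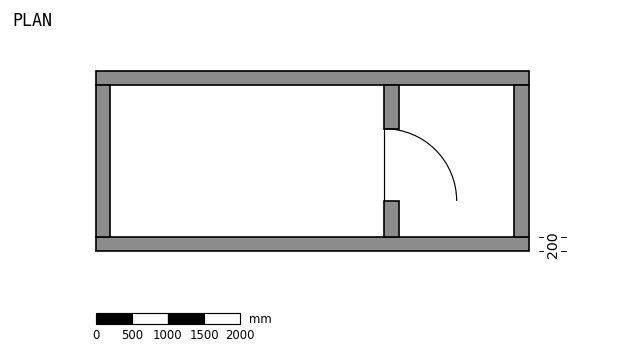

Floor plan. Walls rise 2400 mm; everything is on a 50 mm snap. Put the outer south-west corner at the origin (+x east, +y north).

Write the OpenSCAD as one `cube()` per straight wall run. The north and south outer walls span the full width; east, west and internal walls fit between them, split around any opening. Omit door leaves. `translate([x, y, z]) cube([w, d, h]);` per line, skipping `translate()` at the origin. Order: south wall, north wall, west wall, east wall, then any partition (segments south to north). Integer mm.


cube([6000, 200, 2400]);
translate([0, 2300, 0]) cube([6000, 200, 2400]);
translate([0, 200, 0]) cube([200, 2100, 2400]);
translate([5800, 200, 0]) cube([200, 2100, 2400]);
translate([4000, 200, 0]) cube([200, 500, 2400]);
translate([4000, 1700, 0]) cube([200, 600, 2400]);


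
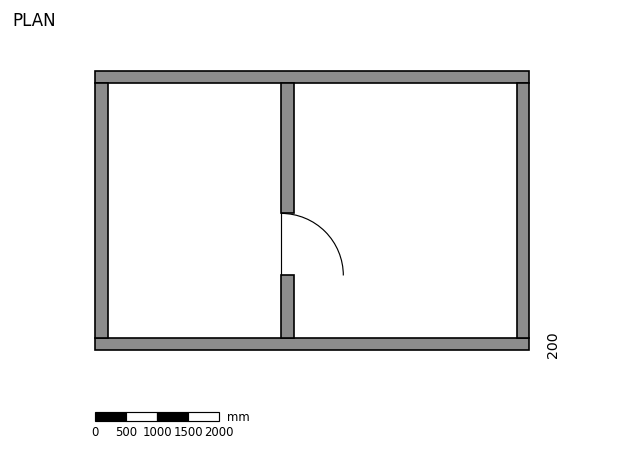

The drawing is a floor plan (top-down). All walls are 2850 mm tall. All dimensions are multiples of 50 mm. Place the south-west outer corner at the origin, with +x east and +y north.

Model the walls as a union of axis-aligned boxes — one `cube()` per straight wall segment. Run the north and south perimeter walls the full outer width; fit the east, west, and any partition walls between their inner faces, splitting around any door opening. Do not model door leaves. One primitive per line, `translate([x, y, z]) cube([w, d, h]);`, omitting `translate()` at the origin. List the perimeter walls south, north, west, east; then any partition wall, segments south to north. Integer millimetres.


cube([7000, 200, 2850]);
translate([0, 4300, 0]) cube([7000, 200, 2850]);
translate([0, 200, 0]) cube([200, 4100, 2850]);
translate([6800, 200, 0]) cube([200, 4100, 2850]);
translate([3000, 200, 0]) cube([200, 1000, 2850]);
translate([3000, 2200, 0]) cube([200, 2100, 2850]);


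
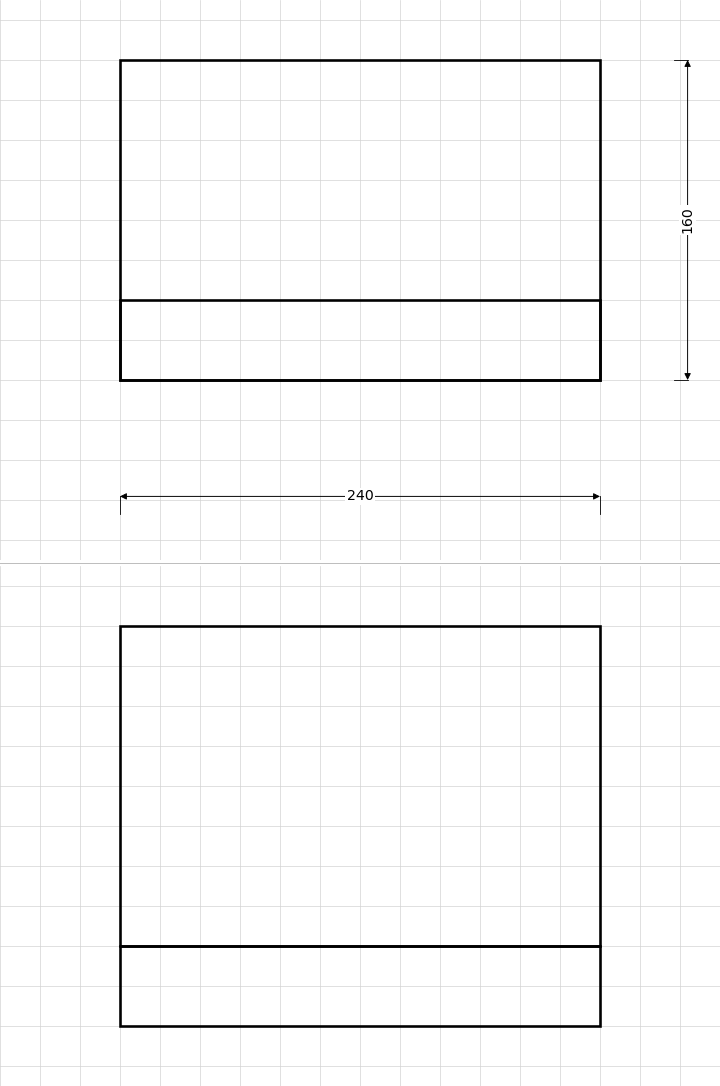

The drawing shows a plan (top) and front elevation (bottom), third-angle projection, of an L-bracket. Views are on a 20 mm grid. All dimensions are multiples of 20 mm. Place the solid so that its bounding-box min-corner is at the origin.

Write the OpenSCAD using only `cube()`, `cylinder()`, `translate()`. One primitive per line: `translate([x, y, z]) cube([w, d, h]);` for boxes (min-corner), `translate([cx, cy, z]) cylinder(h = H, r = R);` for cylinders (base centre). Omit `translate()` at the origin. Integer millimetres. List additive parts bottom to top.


cube([240, 160, 40]);
translate([0, 0, 40]) cube([240, 40, 160]);


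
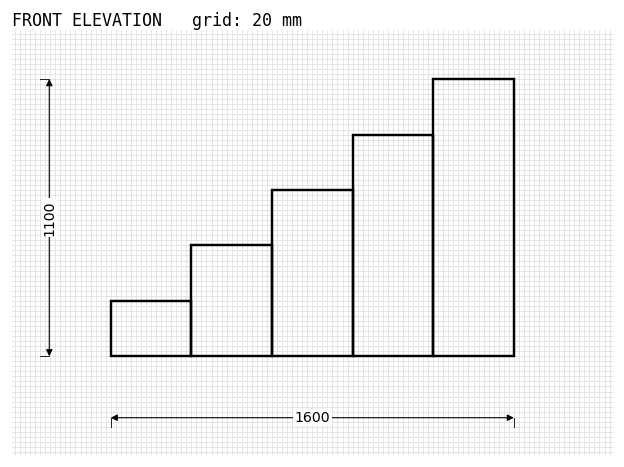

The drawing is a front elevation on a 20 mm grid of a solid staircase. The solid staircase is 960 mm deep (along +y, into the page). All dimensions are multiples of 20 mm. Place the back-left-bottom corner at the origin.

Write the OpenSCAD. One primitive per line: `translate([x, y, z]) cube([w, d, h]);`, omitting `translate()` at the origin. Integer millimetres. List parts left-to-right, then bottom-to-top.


cube([320, 960, 220]);
translate([320, 0, 0]) cube([320, 960, 440]);
translate([640, 0, 0]) cube([320, 960, 660]);
translate([960, 0, 0]) cube([320, 960, 880]);
translate([1280, 0, 0]) cube([320, 960, 1100]);
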